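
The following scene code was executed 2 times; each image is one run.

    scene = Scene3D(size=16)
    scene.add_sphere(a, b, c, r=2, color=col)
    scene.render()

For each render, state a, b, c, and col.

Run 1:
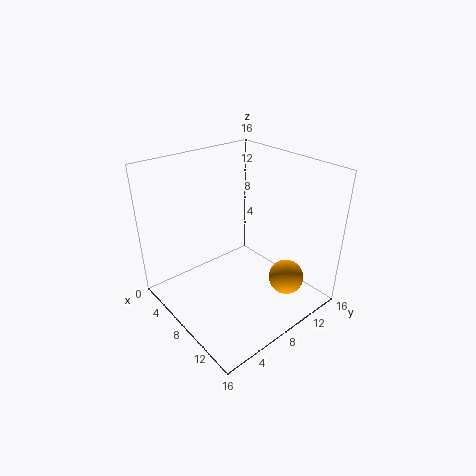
a = 12
b = 12
c = 3
col = 'orange'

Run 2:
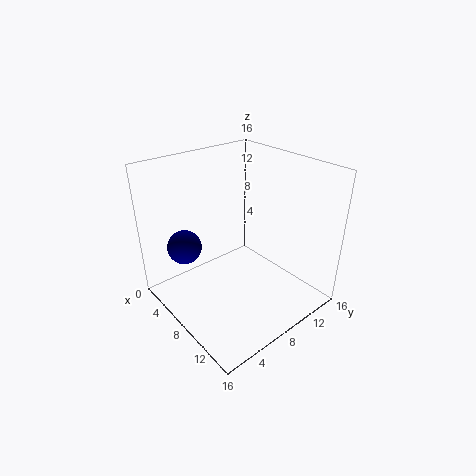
a = 3
b = 4
c = 6
col = 'navy'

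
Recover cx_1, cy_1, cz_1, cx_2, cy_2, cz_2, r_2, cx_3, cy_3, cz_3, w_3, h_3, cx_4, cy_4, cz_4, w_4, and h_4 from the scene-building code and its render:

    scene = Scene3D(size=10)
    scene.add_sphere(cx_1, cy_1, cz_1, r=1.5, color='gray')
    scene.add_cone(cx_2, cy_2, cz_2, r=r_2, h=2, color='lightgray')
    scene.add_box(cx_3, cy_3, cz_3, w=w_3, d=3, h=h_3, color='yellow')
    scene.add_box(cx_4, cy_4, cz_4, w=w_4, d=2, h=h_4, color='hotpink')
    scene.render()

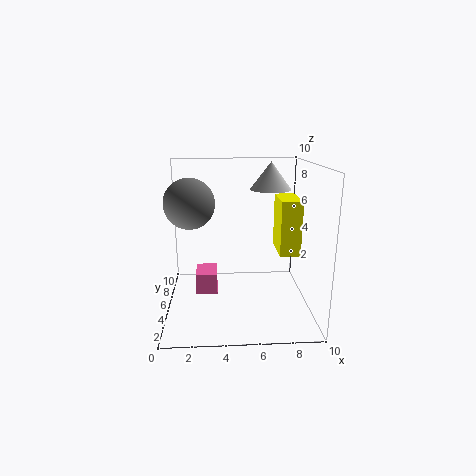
cx_1 = 2
cy_1 = 2.5
cz_1 = 8
cx_2 = 7.5
cy_2 = 7
cz_2 = 8
r_2 = 1.5
cx_3 = 8
cy_3 = 5
cz_3 = 3.5
w_3 = 1.5
h_3 = 4
cx_4 = 2
cy_4 = 4.5
cz_4 = 1
w_4 = 1.5
h_4 = 1.5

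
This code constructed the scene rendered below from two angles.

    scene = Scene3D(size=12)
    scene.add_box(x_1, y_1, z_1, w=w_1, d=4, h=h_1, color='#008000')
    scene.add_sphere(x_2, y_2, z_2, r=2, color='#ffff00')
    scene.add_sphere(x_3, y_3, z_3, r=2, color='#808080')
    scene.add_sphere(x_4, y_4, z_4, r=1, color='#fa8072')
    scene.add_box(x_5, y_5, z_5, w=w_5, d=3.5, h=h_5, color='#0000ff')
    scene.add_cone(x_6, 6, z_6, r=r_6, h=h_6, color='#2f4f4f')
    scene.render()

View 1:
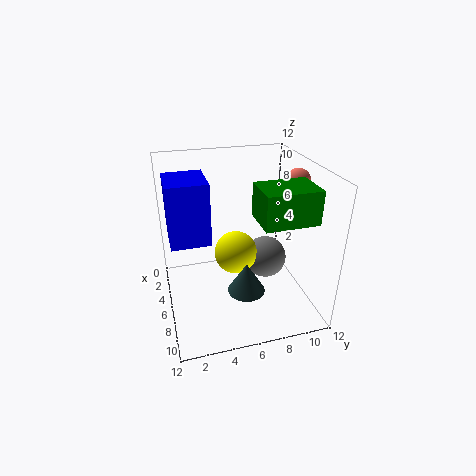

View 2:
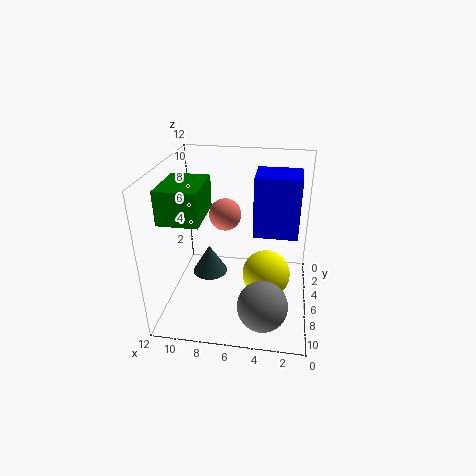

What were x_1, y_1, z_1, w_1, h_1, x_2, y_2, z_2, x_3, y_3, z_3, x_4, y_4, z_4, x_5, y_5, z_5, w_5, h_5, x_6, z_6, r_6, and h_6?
x_1 = 8; y_1 = 6.5; z_1 = 9; w_1 = 3; h_1 = 2.5; x_2 = 3.5; y_2 = 6.5; z_2 = 3; x_3 = 3.5; y_3 = 9.5; z_3 = 2; x_4 = 6; y_4 = 11; z_4 = 10.5; x_5 = 1; y_5 = 0.5; z_5 = 5; w_5 = 4; h_5 = 5.5; x_6 = 8.5; z_6 = 2.5; r_6 = 1.5; h_6 = 2.5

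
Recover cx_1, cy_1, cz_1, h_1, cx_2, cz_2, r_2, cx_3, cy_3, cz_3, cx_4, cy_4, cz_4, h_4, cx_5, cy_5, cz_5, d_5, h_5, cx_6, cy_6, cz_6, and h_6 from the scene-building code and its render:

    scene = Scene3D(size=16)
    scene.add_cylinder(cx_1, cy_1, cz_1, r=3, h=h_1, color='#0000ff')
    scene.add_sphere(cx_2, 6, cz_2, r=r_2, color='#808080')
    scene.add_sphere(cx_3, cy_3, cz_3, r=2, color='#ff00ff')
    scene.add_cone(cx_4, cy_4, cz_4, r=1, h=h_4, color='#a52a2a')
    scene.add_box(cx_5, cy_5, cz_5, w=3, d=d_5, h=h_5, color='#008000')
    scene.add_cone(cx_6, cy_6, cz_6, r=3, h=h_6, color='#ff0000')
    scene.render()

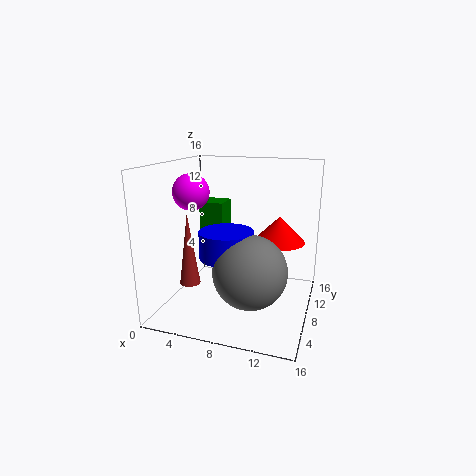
cx_1 = 7, cy_1 = 7, cz_1 = 6, h_1 = 3, cx_2 = 10, cz_2 = 5, r_2 = 4, cx_3 = 3, cy_3 = 7, cz_3 = 13, cx_4 = 5, cy_4 = 2, cz_4 = 5, h_4 = 7, cx_5 = 2, cy_5 = 11, cz_5 = 5, d_5 = 3, h_5 = 6, cx_6 = 12, cy_6 = 11, cz_6 = 7, h_6 = 3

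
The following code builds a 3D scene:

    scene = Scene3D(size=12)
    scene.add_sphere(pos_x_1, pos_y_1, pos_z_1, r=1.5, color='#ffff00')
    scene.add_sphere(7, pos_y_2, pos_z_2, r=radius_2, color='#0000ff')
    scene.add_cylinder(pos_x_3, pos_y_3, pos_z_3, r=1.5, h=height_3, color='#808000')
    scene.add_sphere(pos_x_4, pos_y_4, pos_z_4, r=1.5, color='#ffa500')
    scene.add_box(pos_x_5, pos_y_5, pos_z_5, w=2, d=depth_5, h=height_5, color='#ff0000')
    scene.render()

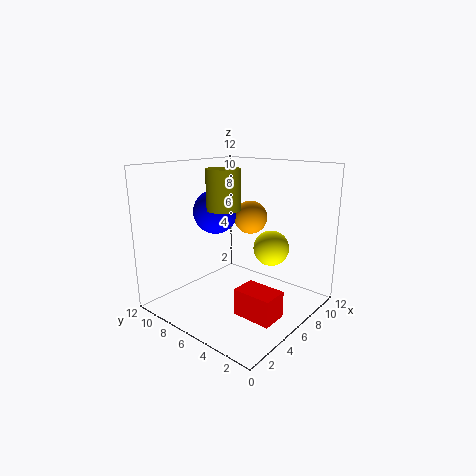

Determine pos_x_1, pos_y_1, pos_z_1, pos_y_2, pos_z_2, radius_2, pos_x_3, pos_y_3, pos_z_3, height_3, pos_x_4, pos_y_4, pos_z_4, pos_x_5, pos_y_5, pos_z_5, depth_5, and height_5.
pos_x_1 = 8, pos_y_1 = 4, pos_z_1 = 5, pos_y_2 = 9.5, pos_z_2 = 7.5, radius_2 = 2, pos_x_3 = 6.5, pos_y_3 = 8, pos_z_3 = 8, height_3 = 3.5, pos_x_4 = 9, pos_y_4 = 7, pos_z_4 = 7, pos_x_5 = 2.5, pos_y_5 = 0.5, pos_z_5 = 1.5, depth_5 = 3, height_5 = 2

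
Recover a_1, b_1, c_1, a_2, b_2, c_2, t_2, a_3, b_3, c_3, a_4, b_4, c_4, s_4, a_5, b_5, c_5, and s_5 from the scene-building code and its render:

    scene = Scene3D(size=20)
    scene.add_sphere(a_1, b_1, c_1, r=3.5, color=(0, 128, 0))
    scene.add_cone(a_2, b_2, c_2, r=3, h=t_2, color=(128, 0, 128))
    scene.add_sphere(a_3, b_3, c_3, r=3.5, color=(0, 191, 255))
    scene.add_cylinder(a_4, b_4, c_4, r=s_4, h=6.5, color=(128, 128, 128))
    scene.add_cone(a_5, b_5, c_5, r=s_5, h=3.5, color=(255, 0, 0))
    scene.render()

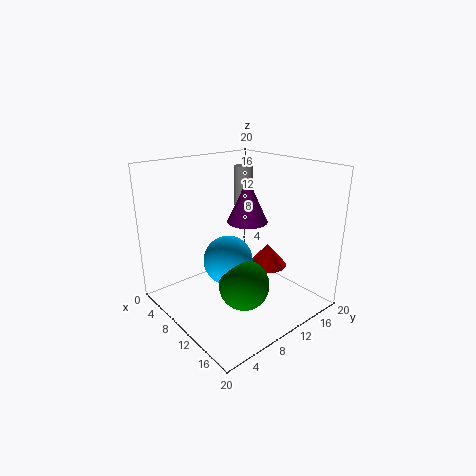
a_1 = 12.5
b_1 = 9
c_1 = 4
a_2 = 8
b_2 = 13.5
c_2 = 11
t_2 = 6.5
a_3 = 9
b_3 = 9
c_3 = 6.5
a_4 = 2.5
b_4 = 17.5
c_4 = 11.5
s_4 = 1.5
a_5 = 9.5
b_5 = 16.5
c_5 = 3.5
s_5 = 3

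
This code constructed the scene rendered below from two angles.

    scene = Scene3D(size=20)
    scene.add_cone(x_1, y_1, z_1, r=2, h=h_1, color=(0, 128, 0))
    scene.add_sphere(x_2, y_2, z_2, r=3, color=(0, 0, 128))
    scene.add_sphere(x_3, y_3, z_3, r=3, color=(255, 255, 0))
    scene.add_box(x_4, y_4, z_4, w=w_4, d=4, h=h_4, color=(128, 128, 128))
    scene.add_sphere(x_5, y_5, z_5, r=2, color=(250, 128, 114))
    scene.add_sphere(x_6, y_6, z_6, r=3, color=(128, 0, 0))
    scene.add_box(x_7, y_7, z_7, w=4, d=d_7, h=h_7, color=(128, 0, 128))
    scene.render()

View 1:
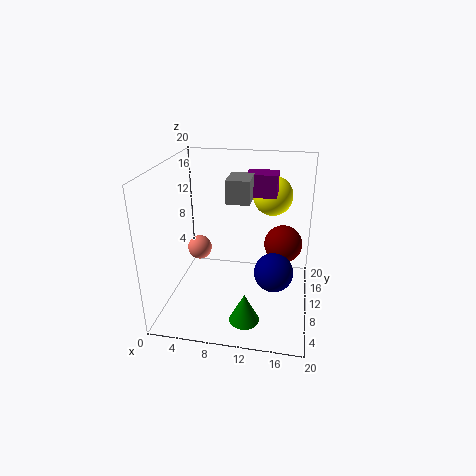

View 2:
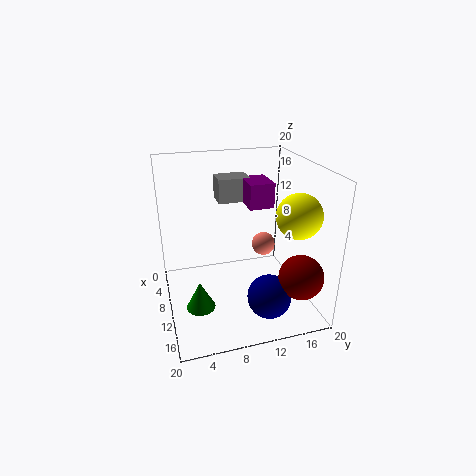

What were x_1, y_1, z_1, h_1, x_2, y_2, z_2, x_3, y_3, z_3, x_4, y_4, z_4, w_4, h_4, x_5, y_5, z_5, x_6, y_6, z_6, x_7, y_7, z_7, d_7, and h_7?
x_1 = 12, y_1 = 4, z_1 = 1, h_1 = 4, x_2 = 15, y_2 = 13, z_2 = 3, x_3 = 14, y_3 = 17, z_3 = 14, x_4 = 9, y_4 = 7, z_4 = 16, w_4 = 3, h_4 = 3, x_5 = 2, y_5 = 17, z_5 = 4, x_6 = 16, y_6 = 17, z_6 = 6, x_7 = 11, y_7 = 10, z_7 = 16, d_7 = 3, h_7 = 3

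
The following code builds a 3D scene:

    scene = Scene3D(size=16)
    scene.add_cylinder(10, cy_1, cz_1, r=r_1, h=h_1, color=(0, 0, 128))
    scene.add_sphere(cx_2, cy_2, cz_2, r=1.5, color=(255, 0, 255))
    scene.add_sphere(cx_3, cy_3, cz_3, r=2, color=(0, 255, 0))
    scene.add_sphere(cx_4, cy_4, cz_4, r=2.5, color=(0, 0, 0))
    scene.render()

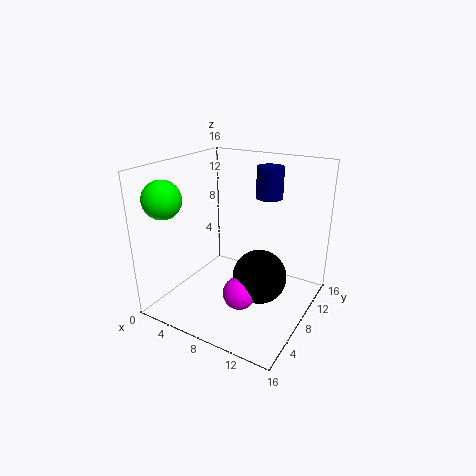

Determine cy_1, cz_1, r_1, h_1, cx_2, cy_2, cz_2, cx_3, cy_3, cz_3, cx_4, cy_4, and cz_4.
cy_1 = 11.5; cz_1 = 12; r_1 = 1.5; h_1 = 3.5; cx_2 = 12; cy_2 = 1.5; cz_2 = 6; cx_3 = 2.5; cy_3 = 2.5; cz_3 = 13; cx_4 = 13; cy_4 = 3.5; cz_4 = 7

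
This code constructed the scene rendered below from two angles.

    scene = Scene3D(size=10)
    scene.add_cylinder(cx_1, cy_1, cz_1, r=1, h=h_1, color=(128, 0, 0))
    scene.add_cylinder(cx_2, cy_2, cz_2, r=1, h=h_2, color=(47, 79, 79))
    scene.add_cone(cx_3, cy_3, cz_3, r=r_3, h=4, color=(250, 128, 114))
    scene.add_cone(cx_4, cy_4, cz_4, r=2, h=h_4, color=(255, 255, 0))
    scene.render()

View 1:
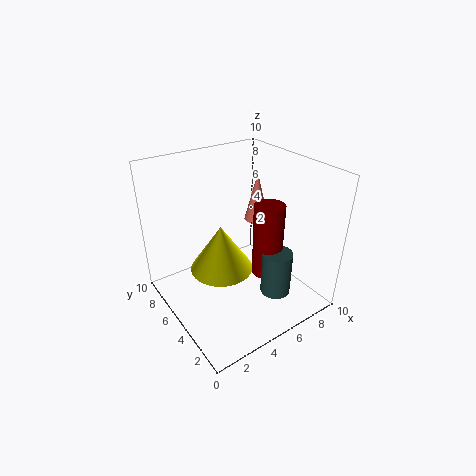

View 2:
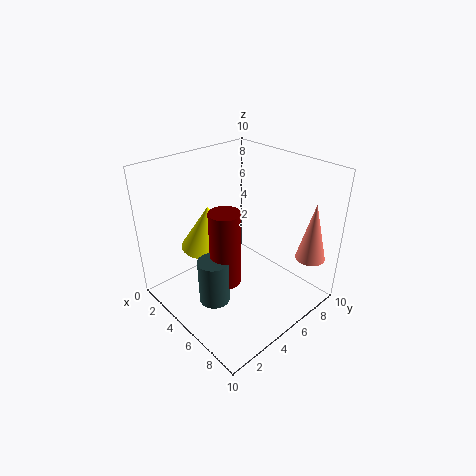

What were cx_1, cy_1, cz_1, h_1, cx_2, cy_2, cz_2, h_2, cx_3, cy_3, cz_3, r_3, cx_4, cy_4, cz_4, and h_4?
cx_1 = 6
cy_1 = 3
cz_1 = 3
h_1 = 5
cx_2 = 6
cy_2 = 2
cz_2 = 2
h_2 = 3
cx_3 = 9
cy_3 = 8
cz_3 = 4
r_3 = 1
cx_4 = 3
cy_4 = 4
cz_4 = 4
h_4 = 3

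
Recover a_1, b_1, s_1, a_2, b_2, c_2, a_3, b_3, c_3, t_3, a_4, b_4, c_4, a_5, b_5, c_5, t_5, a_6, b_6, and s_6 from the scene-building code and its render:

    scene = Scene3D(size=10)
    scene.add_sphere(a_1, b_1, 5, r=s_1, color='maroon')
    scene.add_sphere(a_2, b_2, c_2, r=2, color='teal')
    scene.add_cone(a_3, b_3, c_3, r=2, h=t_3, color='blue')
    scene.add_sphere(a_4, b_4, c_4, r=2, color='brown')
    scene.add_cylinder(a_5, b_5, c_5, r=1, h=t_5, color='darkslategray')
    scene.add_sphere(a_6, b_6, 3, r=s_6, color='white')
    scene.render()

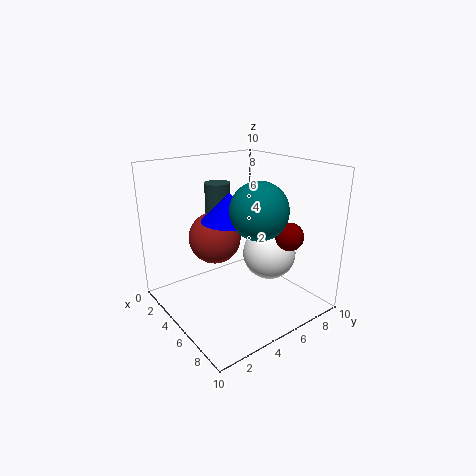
a_1 = 7, b_1 = 8, s_1 = 1, a_2 = 6, b_2 = 6, c_2 = 7, a_3 = 4, b_3 = 5, c_3 = 6, t_3 = 2, a_4 = 2, b_4 = 5, c_4 = 4, a_5 = 1, b_5 = 6, c_5 = 4, t_5 = 4, a_6 = 5, b_6 = 8, s_6 = 2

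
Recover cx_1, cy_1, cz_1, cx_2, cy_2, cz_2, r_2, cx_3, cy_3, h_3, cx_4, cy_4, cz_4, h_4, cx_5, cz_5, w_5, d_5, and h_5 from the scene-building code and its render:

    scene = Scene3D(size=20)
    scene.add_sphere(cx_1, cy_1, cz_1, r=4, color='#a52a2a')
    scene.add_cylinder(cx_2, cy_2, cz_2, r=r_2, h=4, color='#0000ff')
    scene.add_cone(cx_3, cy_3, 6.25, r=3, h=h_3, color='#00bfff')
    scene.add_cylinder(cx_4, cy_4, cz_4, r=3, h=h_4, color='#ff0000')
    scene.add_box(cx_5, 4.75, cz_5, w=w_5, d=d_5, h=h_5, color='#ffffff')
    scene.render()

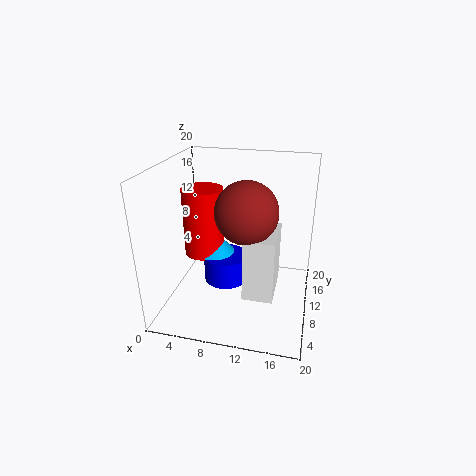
cx_1 = 11.75; cy_1 = 7.25; cz_1 = 15; cx_2 = 7.75; cy_2 = 11.5; cz_2 = 2.25; r_2 = 3.25; cx_3 = 5.75; cy_3 = 12.25; h_3 = 3.25; cx_4 = 4.25; cy_4 = 12.25; cz_4 = 6; h_4 = 10; cx_5 = 11.75; cz_5 = 3.75; w_5 = 4; d_5 = 6.75; h_5 = 8.5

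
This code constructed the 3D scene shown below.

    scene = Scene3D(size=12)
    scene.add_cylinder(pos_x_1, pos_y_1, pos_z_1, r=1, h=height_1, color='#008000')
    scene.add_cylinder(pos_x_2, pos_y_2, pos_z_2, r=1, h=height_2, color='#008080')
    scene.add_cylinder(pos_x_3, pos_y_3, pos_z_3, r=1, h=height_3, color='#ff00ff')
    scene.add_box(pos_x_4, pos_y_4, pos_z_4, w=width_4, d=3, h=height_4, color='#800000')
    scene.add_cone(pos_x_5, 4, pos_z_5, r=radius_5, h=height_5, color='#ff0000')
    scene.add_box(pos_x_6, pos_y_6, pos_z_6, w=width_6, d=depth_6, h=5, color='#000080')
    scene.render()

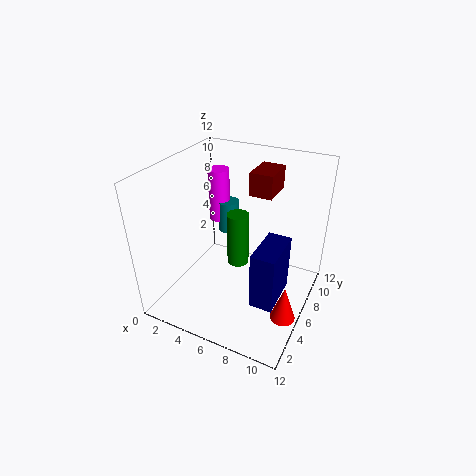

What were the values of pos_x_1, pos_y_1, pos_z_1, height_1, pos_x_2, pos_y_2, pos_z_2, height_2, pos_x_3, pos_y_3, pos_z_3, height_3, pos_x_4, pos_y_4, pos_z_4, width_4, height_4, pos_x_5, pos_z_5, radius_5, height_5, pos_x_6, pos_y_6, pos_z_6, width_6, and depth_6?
pos_x_1 = 5, pos_y_1 = 8, pos_z_1 = 2, height_1 = 5, pos_x_2 = 3, pos_y_2 = 10, pos_z_2 = 4, height_2 = 3, pos_x_3 = 2, pos_y_3 = 10, pos_z_3 = 5, height_3 = 5, pos_x_4 = 6, pos_y_4 = 8, pos_z_4 = 9, width_4 = 2, height_4 = 2, pos_x_5 = 11, pos_z_5 = 1, radius_5 = 1, height_5 = 3, pos_x_6 = 8, pos_y_6 = 4, pos_z_6 = 1, width_6 = 2, depth_6 = 4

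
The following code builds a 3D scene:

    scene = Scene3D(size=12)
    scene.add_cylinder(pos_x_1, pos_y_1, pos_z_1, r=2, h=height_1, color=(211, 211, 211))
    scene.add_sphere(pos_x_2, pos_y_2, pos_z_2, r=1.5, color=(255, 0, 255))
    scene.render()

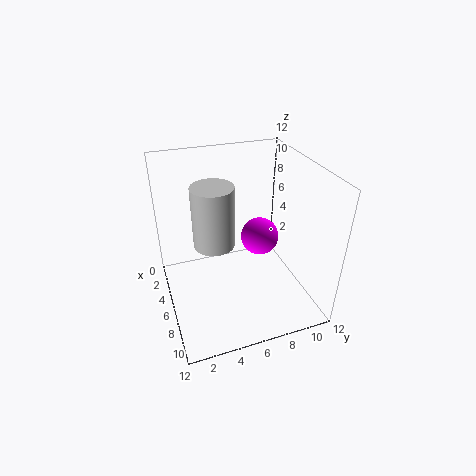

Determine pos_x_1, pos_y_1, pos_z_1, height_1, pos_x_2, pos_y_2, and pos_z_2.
pos_x_1 = 2; pos_y_1 = 5; pos_z_1 = 3; height_1 = 6; pos_x_2 = 7; pos_y_2 = 7.5; pos_z_2 = 6.5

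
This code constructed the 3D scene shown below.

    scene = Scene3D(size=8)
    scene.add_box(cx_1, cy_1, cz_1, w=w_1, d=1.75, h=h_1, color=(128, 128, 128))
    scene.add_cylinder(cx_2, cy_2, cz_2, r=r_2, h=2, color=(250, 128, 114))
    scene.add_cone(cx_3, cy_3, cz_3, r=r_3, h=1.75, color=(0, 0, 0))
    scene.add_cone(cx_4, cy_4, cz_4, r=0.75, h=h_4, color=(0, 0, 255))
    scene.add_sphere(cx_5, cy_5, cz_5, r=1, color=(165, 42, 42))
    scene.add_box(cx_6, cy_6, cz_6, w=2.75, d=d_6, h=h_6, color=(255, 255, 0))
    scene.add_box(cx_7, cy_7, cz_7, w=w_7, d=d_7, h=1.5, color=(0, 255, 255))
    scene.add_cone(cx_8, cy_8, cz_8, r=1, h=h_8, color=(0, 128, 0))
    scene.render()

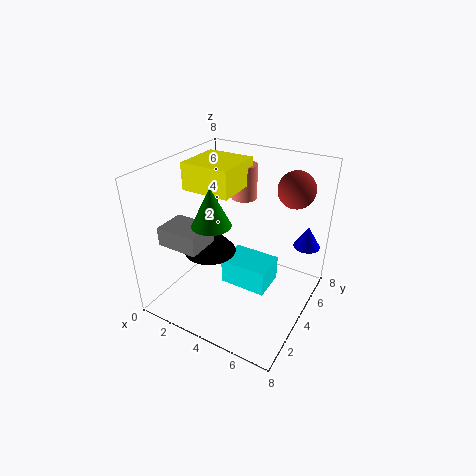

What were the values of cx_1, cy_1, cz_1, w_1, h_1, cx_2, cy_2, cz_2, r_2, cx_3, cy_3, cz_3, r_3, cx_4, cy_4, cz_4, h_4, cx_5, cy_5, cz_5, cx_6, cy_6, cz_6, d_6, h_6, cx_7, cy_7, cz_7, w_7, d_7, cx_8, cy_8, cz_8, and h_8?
cx_1 = 1
cy_1 = 1
cz_1 = 4.25
w_1 = 2.25
h_1 = 1
cx_2 = 3.25
cy_2 = 6
cz_2 = 5.5
r_2 = 0.75
cx_3 = 2.25
cy_3 = 3.75
cz_3 = 2.75
r_3 = 1.5
cx_4 = 7.25
cy_4 = 6.25
cz_4 = 3.25
h_4 = 1.25
cx_5 = 6.5
cy_5 = 5.75
cz_5 = 6.75
cx_6 = 1
cy_6 = 3.25
cz_6 = 6.5
d_6 = 2.75
h_6 = 1.5
cx_7 = 3
cy_7 = 3.75
cz_7 = 0.75
w_7 = 2.75
d_7 = 2
cx_8 = 3.5
cy_8 = 2.25
cz_8 = 5.5
h_8 = 2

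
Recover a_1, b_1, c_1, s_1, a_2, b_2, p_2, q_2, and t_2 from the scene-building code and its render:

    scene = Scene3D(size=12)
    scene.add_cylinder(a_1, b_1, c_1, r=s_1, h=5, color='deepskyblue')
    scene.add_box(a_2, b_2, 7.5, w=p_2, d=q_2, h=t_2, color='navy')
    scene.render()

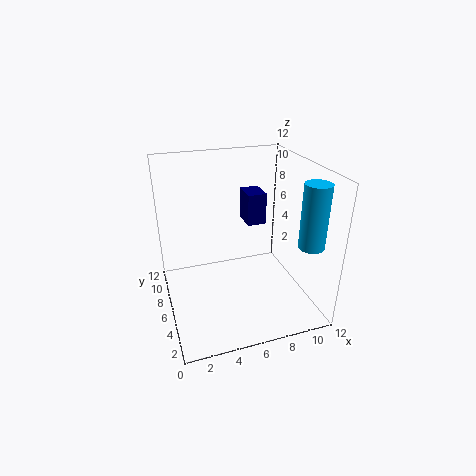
a_1 = 10.5
b_1 = 2
c_1 = 6.5
s_1 = 1
a_2 = 6.5
b_2 = 5
p_2 = 1.5
q_2 = 2
t_2 = 2.5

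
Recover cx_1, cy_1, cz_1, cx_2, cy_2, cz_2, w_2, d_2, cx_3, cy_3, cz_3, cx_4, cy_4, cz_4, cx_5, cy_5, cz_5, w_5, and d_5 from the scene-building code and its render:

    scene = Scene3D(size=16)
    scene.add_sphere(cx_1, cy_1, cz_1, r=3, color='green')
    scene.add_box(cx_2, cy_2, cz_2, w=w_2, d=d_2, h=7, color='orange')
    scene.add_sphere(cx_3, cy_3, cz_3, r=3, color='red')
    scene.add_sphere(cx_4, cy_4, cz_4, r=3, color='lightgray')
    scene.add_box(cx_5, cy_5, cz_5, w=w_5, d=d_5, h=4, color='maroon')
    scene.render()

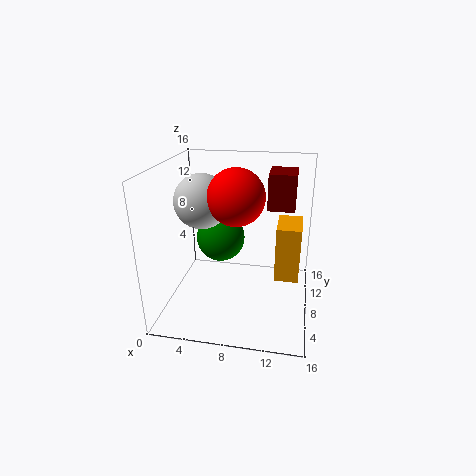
cx_1 = 5; cy_1 = 12; cz_1 = 6; cx_2 = 12; cy_2 = 11; cz_2 = 1; w_2 = 3; d_2 = 5; cx_3 = 8; cy_3 = 7; cz_3 = 13; cx_4 = 4; cy_4 = 8; cz_4 = 12; cx_5 = 11; cy_5 = 9; cz_5 = 11; w_5 = 3; d_5 = 4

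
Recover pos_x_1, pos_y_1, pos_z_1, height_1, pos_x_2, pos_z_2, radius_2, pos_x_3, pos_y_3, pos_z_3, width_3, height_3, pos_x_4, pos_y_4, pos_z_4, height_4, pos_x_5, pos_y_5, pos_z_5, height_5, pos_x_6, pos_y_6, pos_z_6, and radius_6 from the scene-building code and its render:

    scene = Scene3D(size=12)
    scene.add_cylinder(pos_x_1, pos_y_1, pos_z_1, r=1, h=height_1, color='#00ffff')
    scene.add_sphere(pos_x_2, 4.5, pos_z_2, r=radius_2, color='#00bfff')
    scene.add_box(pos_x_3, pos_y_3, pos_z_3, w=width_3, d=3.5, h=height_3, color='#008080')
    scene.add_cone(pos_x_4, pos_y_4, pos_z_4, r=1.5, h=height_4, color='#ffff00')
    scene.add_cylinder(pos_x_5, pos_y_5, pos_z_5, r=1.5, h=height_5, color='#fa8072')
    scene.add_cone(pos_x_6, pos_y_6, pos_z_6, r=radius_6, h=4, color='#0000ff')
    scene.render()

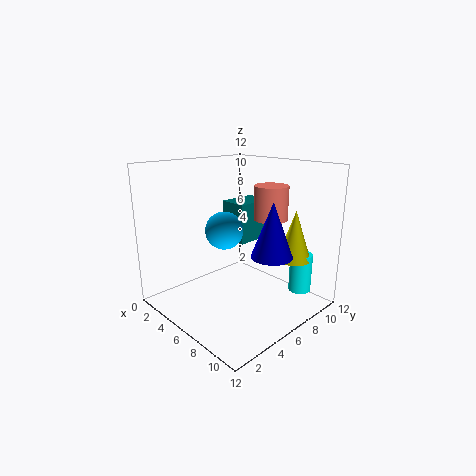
pos_x_1 = 9
pos_y_1 = 11
pos_z_1 = 0.5
height_1 = 3.5
pos_x_2 = 6
pos_z_2 = 7
radius_2 = 1.5
pos_x_3 = 3
pos_y_3 = 7
pos_z_3 = 5
width_3 = 2.5
height_3 = 3.5
pos_x_4 = 8.5
pos_y_4 = 10.5
pos_z_4 = 3.5
height_4 = 4.5
pos_x_5 = 6.5
pos_y_5 = 9.5
pos_z_5 = 7
height_5 = 3
pos_x_6 = 10.5
pos_y_6 = 5
pos_z_6 = 6
radius_6 = 1.5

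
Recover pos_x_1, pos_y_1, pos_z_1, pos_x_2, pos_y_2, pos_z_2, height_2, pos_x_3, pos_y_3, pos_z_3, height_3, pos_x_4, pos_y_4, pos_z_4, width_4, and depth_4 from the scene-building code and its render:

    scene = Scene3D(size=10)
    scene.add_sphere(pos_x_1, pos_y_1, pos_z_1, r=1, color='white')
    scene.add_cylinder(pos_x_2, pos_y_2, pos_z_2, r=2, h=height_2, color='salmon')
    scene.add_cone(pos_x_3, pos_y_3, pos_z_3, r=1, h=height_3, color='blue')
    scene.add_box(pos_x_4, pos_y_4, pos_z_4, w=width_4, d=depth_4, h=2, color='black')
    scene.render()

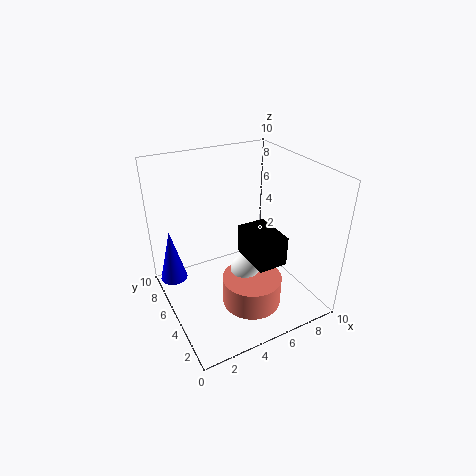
pos_x_1 = 5; pos_y_1 = 4; pos_z_1 = 3; pos_x_2 = 5; pos_y_2 = 3; pos_z_2 = 1; height_2 = 2; pos_x_3 = 1; pos_y_3 = 8; pos_z_3 = 1; height_3 = 4; pos_x_4 = 5; pos_y_4 = 2; pos_z_4 = 4; width_4 = 2; depth_4 = 3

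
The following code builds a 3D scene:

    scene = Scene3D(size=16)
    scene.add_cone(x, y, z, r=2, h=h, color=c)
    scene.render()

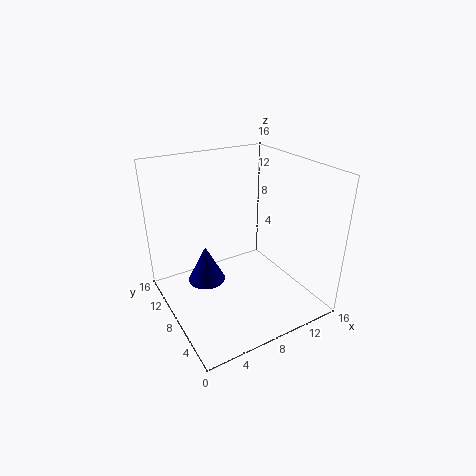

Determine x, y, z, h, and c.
x = 4, y = 8, z = 4, h = 4, c = 'navy'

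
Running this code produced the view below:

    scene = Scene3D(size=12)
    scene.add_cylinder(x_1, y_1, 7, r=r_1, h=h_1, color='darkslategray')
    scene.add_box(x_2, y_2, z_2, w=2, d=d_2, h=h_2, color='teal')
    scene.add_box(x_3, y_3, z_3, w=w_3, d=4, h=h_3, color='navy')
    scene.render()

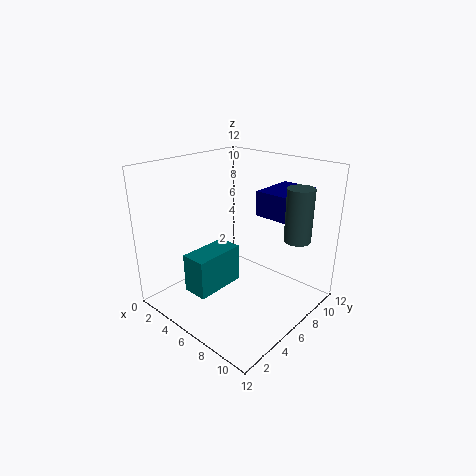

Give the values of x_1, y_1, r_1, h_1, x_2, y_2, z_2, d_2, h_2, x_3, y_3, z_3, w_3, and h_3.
x_1 = 11, y_1 = 7, r_1 = 1, h_1 = 4, x_2 = 5, y_2 = 1, z_2 = 3, d_2 = 4, h_2 = 3, x_3 = 7, y_3 = 7, z_3 = 8, w_3 = 3, h_3 = 2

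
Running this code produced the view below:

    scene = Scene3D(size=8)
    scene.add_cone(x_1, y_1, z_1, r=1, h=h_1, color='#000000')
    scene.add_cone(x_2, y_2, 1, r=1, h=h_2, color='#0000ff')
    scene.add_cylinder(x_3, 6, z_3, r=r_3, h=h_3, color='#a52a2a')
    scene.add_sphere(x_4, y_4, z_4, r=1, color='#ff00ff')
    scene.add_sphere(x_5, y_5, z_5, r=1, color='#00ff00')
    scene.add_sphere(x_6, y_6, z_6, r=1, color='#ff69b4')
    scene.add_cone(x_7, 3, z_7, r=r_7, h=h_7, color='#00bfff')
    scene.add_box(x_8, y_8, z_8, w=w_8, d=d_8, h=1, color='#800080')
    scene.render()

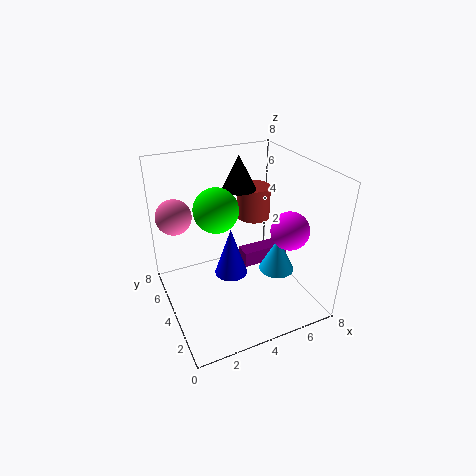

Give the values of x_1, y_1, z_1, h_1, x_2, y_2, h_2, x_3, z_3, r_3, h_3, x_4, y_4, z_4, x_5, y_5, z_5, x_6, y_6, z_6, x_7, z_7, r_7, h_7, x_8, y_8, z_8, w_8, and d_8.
x_1 = 5
y_1 = 6
z_1 = 6
h_1 = 2
x_2 = 4
y_2 = 5
h_2 = 3
x_3 = 6
z_3 = 4
r_3 = 1
h_3 = 2
x_4 = 6
y_4 = 2
z_4 = 5
x_5 = 2
y_5 = 2
z_5 = 7
x_6 = 1
y_6 = 6
z_6 = 5
x_7 = 6
z_7 = 2
r_7 = 1
h_7 = 2
x_8 = 5
y_8 = 5
z_8 = 1
w_8 = 3
d_8 = 1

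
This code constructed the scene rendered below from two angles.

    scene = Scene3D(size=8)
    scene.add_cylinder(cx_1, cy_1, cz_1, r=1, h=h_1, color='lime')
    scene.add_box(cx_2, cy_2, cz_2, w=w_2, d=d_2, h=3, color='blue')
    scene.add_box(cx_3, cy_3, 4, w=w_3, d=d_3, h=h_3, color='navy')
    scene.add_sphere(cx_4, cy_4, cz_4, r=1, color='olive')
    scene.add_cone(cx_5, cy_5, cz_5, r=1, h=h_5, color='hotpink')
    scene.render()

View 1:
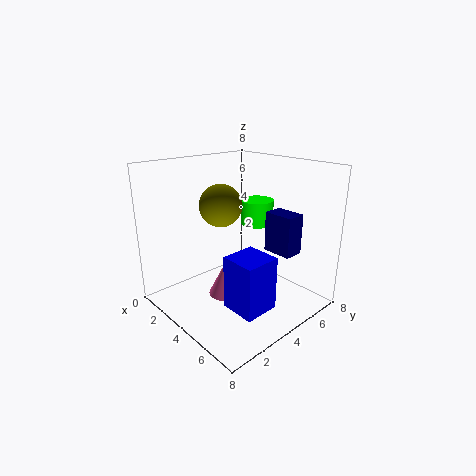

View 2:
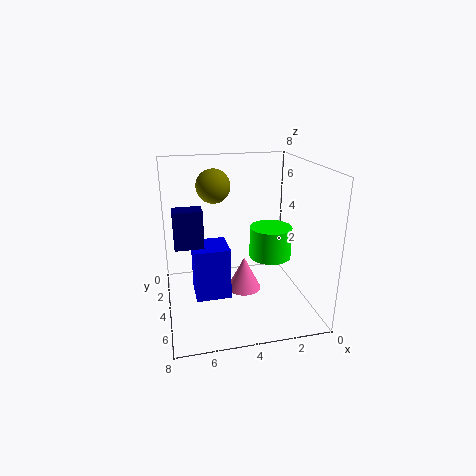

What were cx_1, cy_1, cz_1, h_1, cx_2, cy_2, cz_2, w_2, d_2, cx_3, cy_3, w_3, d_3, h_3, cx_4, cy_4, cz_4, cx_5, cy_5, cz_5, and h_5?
cx_1 = 3; cy_1 = 6.5; cz_1 = 4; h_1 = 1.5; cx_2 = 4.5; cy_2 = 2.5; cz_2 = 0.5; w_2 = 2; d_2 = 2; cx_3 = 6; cy_3 = 4; w_3 = 1.5; d_3 = 1; h_3 = 2; cx_4 = 5; cy_4 = 2; cz_4 = 6.5; cx_5 = 3.5; cy_5 = 3.5; cz_5 = 0.5; h_5 = 2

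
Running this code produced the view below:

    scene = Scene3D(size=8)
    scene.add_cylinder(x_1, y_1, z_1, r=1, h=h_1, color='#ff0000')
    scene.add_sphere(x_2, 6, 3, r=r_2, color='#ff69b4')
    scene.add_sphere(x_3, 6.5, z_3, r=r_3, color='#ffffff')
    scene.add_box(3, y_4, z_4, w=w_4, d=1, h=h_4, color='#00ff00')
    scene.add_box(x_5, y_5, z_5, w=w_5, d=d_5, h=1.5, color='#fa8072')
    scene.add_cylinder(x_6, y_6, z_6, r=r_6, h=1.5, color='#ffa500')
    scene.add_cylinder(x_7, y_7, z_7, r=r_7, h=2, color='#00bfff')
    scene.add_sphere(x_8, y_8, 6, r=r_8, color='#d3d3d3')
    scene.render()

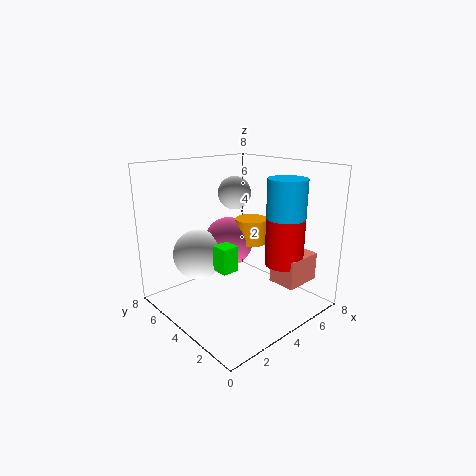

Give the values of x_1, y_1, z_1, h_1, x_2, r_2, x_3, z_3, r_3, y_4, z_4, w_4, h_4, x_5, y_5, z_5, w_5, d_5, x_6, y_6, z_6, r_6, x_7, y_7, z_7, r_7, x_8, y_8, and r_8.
x_1 = 5, y_1 = 1.5, z_1 = 3, h_1 = 2.5, x_2 = 5, r_2 = 1.5, x_3 = 3, z_3 = 2.5, r_3 = 1.5, y_4 = 4, z_4 = 2, w_4 = 1, h_4 = 1.5, x_5 = 4.5, y_5 = 0.5, z_5 = 2, w_5 = 2, d_5 = 1.5, x_6 = 6, y_6 = 5, z_6 = 3, r_6 = 1, x_7 = 5, y_7 = 1.5, z_7 = 5.5, r_7 = 1, x_8 = 5.5, y_8 = 6, r_8 = 1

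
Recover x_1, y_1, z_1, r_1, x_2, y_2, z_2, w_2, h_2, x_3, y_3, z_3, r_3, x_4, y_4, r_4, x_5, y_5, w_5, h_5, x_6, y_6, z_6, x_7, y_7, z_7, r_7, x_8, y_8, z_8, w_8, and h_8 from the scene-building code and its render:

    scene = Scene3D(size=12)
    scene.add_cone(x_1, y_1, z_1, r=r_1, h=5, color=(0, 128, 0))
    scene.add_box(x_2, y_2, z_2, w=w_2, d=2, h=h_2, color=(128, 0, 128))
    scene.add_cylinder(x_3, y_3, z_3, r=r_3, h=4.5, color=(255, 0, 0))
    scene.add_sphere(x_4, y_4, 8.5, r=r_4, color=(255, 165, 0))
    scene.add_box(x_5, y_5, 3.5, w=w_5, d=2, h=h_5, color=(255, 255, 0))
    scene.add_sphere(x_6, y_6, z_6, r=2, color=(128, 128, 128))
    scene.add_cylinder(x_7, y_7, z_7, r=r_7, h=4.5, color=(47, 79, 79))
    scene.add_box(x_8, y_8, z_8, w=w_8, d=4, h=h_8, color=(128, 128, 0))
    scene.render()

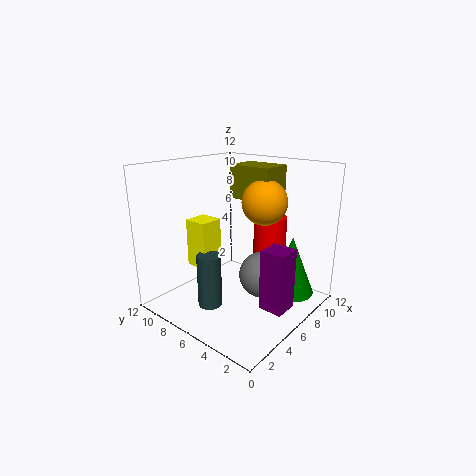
x_1 = 9; y_1 = 2.5; z_1 = 1; r_1 = 2; x_2 = 5; y_2 = 1; z_2 = 1; w_2 = 2; h_2 = 5; x_3 = 10; y_3 = 5.5; z_3 = 2.5; r_3 = 1.5; x_4 = 9; y_4 = 5.5; r_4 = 2; x_5 = 3.5; y_5 = 7.5; w_5 = 2; h_5 = 4; x_6 = 7.5; y_6 = 4.5; z_6 = 2.5; x_7 = 3.5; y_7 = 7; z_7 = 0.5; r_7 = 1; x_8 = 8.5; y_8 = 5; z_8 = 8.5; w_8 = 3; h_8 = 3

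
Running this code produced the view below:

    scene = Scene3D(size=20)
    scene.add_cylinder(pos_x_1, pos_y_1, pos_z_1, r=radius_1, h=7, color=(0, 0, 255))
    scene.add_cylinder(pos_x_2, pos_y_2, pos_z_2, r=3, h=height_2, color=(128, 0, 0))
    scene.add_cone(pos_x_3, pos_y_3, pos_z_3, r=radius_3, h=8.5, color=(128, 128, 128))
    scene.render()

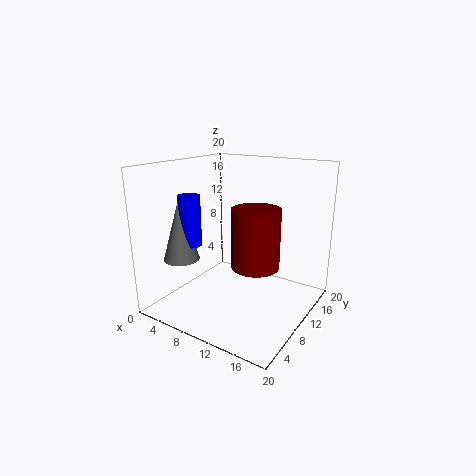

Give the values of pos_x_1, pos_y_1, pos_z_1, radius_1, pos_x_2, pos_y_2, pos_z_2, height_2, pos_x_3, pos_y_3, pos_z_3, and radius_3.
pos_x_1 = 4.5, pos_y_1 = 6.5, pos_z_1 = 9, radius_1 = 1.5, pos_x_2 = 14.5, pos_y_2 = 7, pos_z_2 = 8, height_2 = 7.5, pos_x_3 = 3.5, pos_y_3 = 5.5, pos_z_3 = 7, radius_3 = 2.5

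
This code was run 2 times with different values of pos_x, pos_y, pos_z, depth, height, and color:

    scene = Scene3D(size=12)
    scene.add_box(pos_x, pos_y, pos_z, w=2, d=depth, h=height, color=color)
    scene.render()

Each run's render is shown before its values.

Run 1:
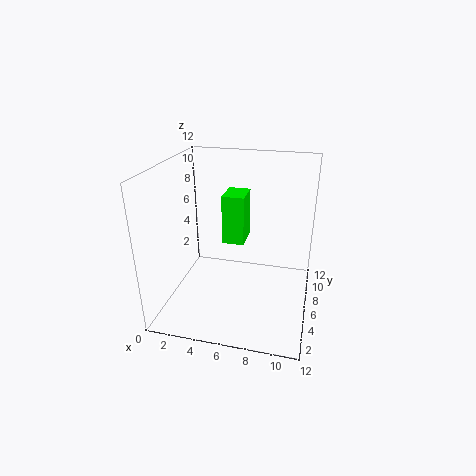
pos_x = 4, pos_y = 8, pos_z = 4.25, depth = 2.75, height = 4.5, color = 'lime'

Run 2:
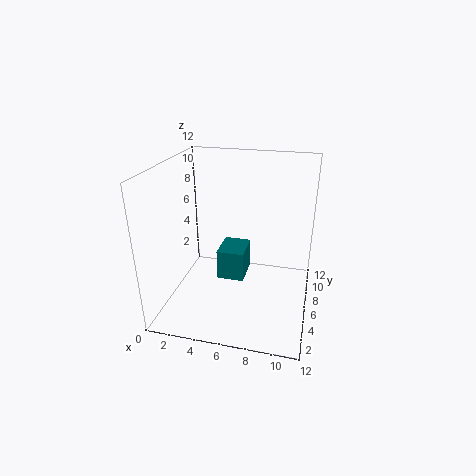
pos_x = 5.25, pos_y = 2.5, pos_z = 4.25, depth = 2.5, height = 2.25, color = 'teal'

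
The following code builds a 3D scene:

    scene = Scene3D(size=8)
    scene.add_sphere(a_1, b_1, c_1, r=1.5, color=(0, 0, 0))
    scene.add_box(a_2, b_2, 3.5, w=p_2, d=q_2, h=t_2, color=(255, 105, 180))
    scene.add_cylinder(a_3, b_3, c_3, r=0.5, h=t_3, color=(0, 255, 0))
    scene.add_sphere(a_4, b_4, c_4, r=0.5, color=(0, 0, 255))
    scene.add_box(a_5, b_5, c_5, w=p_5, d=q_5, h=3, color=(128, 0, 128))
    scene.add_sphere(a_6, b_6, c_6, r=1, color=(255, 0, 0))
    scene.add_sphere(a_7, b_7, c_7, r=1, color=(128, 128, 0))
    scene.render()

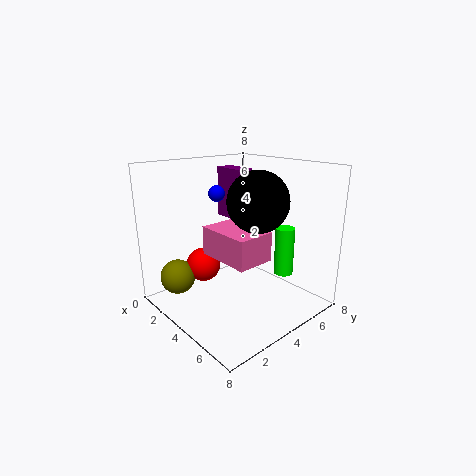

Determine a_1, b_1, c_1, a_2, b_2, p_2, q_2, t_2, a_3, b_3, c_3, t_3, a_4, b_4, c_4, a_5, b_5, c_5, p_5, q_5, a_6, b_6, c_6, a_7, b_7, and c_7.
a_1 = 6; b_1 = 3.5; c_1 = 6.5; a_2 = 3.5; b_2 = 2; p_2 = 3; q_2 = 2; t_2 = 1.5; a_3 = 6.5; b_3 = 5; c_3 = 2.5; t_3 = 2.5; a_4 = 1.5; b_4 = 4.5; c_4 = 6; a_5 = 1; b_5 = 5; c_5 = 4.5; p_5 = 2; q_5 = 1; a_6 = 2; b_6 = 3; c_6 = 2; a_7 = 1.5; b_7 = 1.5; c_7 = 1.5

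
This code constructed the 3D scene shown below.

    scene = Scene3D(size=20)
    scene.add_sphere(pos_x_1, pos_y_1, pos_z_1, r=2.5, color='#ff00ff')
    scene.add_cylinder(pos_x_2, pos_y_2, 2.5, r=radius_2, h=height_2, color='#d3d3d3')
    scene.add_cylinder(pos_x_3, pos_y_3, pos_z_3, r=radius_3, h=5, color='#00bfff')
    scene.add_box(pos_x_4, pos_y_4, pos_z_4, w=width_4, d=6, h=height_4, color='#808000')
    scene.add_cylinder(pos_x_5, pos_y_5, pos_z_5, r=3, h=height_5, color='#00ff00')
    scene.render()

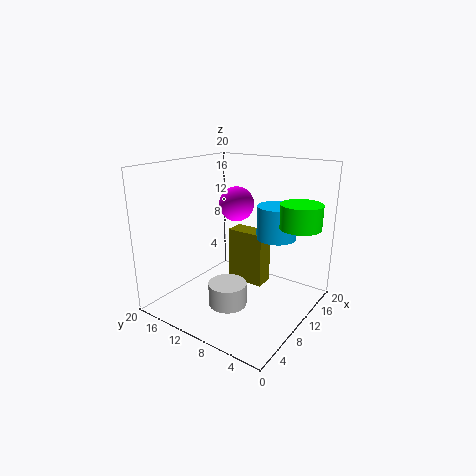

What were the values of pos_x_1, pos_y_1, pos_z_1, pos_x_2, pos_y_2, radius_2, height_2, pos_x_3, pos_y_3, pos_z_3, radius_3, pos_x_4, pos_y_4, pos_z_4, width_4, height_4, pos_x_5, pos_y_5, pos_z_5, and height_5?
pos_x_1 = 12.5, pos_y_1 = 12, pos_z_1 = 14, pos_x_2 = 5.5, pos_y_2 = 8.5, radius_2 = 2.5, height_2 = 3, pos_x_3 = 16.5, pos_y_3 = 7.5, pos_z_3 = 8.5, radius_3 = 3, pos_x_4 = 14.5, pos_y_4 = 9, pos_z_4 = 0.5, width_4 = 3, height_4 = 8.5, pos_x_5 = 16, pos_y_5 = 3.5, pos_z_5 = 11, height_5 = 3.5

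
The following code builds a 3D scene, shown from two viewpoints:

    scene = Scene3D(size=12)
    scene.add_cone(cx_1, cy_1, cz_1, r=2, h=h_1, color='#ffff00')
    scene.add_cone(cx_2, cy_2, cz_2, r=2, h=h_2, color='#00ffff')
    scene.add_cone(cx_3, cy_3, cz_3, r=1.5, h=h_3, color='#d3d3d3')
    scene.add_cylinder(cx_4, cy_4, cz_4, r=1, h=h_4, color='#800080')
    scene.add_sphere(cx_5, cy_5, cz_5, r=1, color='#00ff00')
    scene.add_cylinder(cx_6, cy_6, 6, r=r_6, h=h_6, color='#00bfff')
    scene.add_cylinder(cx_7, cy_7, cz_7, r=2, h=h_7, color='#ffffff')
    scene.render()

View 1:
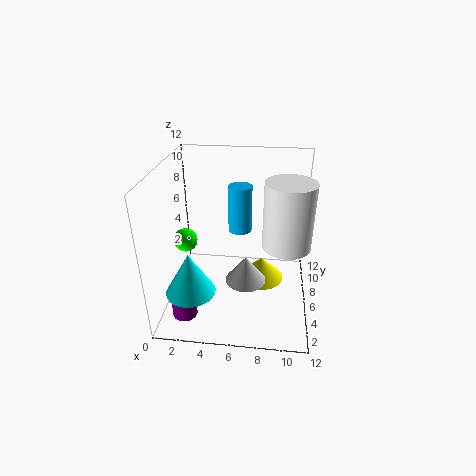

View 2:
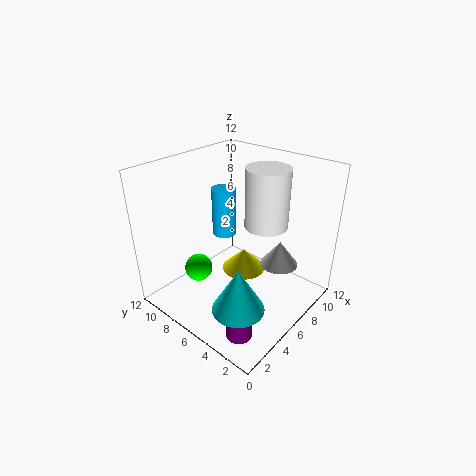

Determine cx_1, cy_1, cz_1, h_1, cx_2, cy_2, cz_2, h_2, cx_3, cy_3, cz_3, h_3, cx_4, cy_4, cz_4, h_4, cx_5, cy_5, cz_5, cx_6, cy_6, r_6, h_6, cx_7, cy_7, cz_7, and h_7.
cx_1 = 8
cy_1 = 7
cz_1 = 1.5
h_1 = 2
cx_2 = 2.5
cy_2 = 3
cz_2 = 2.5
h_2 = 3.5
cx_3 = 7
cy_3 = 2.5
cz_3 = 4.5
h_3 = 2
cx_4 = 2
cy_4 = 2.5
cz_4 = 0.5
h_4 = 2.5
cx_5 = 1.5
cy_5 = 6
cz_5 = 5.5
cx_6 = 6
cy_6 = 7.5
r_6 = 1
h_6 = 4
cx_7 = 10
cy_7 = 6
cz_7 = 5.5
h_7 = 5.5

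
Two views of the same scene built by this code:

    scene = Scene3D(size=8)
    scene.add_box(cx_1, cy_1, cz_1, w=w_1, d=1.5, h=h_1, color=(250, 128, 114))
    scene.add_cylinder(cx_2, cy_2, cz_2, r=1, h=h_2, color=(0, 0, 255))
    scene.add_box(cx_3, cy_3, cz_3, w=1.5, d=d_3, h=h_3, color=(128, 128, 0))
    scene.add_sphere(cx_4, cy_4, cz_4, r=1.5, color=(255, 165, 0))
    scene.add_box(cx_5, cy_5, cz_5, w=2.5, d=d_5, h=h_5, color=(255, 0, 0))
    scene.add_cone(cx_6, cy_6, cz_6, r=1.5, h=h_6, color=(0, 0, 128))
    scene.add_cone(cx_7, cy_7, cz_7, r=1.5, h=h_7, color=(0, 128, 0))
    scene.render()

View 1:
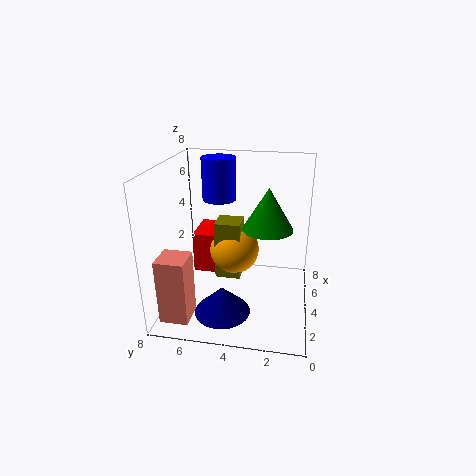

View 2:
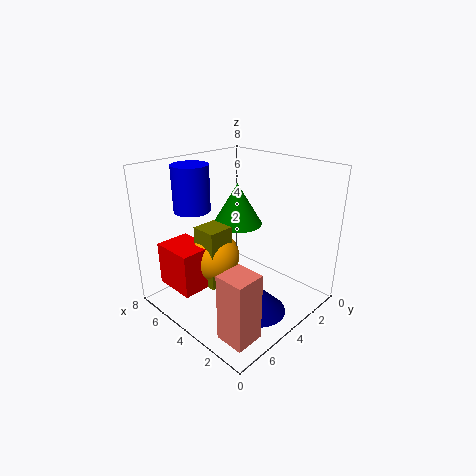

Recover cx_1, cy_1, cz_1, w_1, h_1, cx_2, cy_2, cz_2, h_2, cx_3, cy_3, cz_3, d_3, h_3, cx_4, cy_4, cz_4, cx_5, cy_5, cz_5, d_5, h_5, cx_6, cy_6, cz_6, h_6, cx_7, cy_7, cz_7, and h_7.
cx_1 = 0.5
cy_1 = 6
cz_1 = 0.5
w_1 = 1.5
h_1 = 3.5
cx_2 = 6
cy_2 = 5.5
cz_2 = 5.5
h_2 = 2.5
cx_3 = 4.5
cy_3 = 4
cz_3 = 1
d_3 = 1.5
h_3 = 3.5
cx_4 = 5.5
cy_4 = 4.5
cz_4 = 2.5
cx_5 = 5
cy_5 = 5
cz_5 = 1
d_5 = 2
h_5 = 2.5
cx_6 = 2
cy_6 = 4.5
cz_6 = 0.5
h_6 = 1.5
cx_7 = 5.5
cy_7 = 2.5
cz_7 = 4
h_7 = 2.5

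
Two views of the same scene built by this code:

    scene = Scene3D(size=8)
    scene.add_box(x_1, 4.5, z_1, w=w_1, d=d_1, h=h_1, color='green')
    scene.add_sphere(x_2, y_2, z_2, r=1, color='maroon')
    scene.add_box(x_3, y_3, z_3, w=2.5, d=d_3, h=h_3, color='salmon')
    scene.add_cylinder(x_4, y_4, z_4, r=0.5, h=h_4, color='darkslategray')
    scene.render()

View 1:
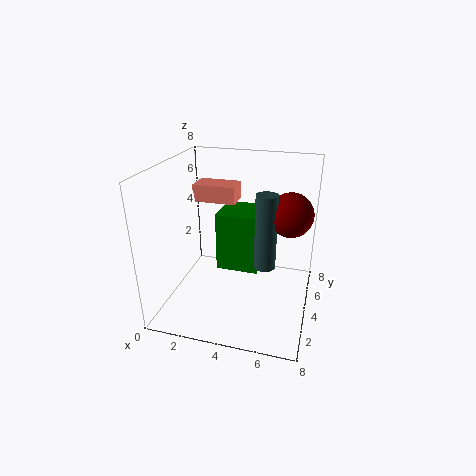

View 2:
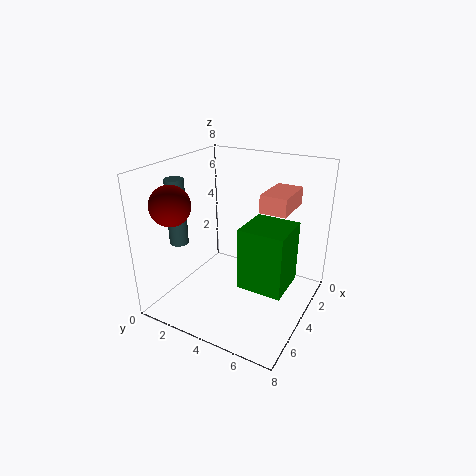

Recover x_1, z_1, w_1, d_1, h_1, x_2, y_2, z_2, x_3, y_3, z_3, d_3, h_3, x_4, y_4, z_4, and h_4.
x_1 = 2.5
z_1 = 1.5
w_1 = 2.5
d_1 = 2.5
h_1 = 3.5
x_2 = 7
y_2 = 2
z_2 = 6.5
x_3 = 1
y_3 = 5
z_3 = 5.5
d_3 = 1.5
h_3 = 1
x_4 = 6
y_4 = 1.5
z_4 = 4
h_4 = 3.5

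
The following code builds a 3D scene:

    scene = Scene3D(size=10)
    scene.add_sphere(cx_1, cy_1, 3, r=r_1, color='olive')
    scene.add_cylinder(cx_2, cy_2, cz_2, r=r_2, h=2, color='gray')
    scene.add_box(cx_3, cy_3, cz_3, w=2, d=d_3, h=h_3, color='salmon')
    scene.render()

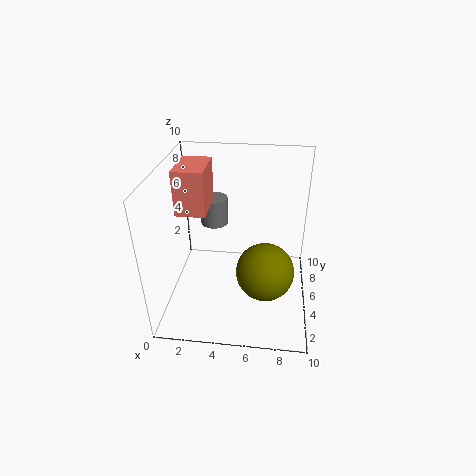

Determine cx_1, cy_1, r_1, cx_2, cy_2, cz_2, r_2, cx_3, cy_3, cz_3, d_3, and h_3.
cx_1 = 7, cy_1 = 4, r_1 = 2, cx_2 = 3, cy_2 = 7, cz_2 = 5, r_2 = 1, cx_3 = 1, cy_3 = 4, cz_3 = 7, d_3 = 3, h_3 = 3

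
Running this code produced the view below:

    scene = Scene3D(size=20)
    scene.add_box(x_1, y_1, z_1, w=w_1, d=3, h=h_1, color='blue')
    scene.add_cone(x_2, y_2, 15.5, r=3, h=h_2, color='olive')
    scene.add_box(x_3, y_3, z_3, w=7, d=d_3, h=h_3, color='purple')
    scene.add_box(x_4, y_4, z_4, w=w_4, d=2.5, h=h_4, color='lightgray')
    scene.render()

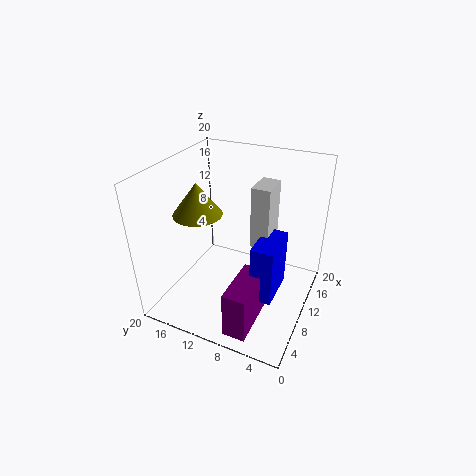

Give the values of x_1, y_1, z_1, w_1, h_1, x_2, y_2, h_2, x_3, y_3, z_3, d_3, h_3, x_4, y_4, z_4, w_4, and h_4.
x_1 = 6
y_1 = 3.5
z_1 = 3.5
w_1 = 6
h_1 = 8
x_2 = 5
y_2 = 13
h_2 = 4
x_3 = 1
y_3 = 5
z_3 = 1
d_3 = 3
h_3 = 6.5
x_4 = 9.5
y_4 = 5.5
z_4 = 9.5
w_4 = 4
h_4 = 8.5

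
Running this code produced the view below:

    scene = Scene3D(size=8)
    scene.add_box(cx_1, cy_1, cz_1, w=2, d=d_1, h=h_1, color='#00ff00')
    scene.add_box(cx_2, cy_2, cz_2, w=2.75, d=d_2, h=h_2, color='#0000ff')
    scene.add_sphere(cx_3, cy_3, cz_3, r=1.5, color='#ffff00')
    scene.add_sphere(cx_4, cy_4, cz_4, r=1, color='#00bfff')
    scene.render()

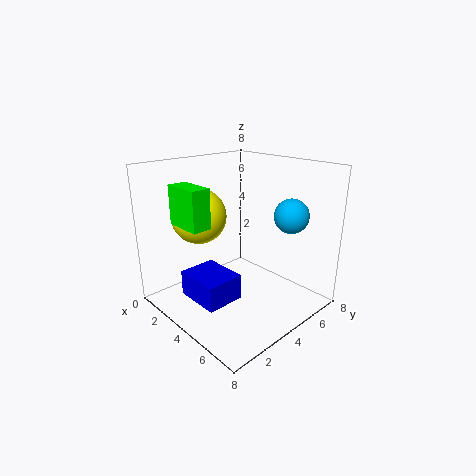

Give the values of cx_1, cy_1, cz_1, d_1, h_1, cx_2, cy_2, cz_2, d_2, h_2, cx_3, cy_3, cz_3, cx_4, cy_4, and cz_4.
cx_1 = 2.5
cy_1 = 0.75
cz_1 = 5.25
d_1 = 1
h_1 = 2
cx_2 = 1.5
cy_2 = 1.75
cz_2 = 0.25
d_2 = 2.25
h_2 = 1.5
cx_3 = 2.5
cy_3 = 2.5
cz_3 = 5.25
cx_4 = 5.5
cy_4 = 6.75
cz_4 = 5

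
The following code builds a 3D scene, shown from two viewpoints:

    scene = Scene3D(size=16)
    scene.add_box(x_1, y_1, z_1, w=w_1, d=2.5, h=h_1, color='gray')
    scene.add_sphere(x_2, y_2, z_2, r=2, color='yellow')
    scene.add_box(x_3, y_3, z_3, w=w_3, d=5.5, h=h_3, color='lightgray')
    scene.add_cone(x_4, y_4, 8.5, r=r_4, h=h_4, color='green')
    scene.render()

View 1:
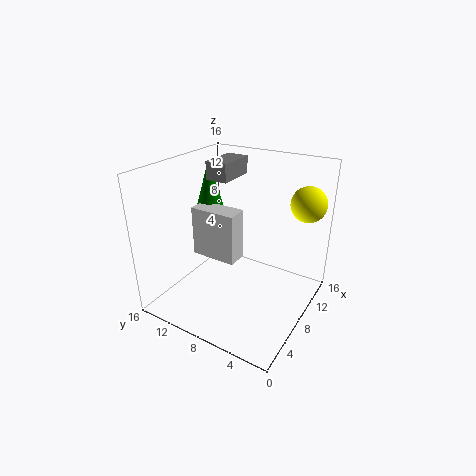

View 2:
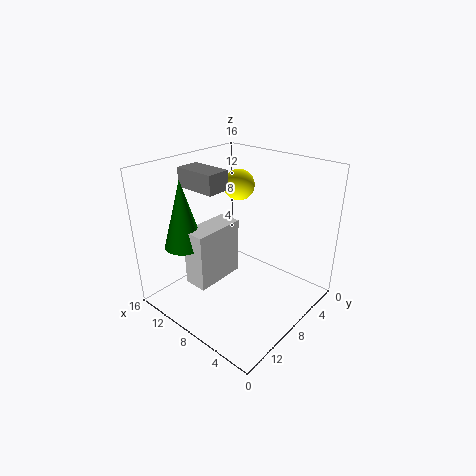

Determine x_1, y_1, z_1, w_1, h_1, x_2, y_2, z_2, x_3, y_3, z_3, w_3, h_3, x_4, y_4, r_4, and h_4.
x_1 = 8; y_1 = 9.5; z_1 = 14; w_1 = 4.5; h_1 = 2; x_2 = 13; y_2 = 2; z_2 = 11.5; x_3 = 7.5; y_3 = 8.5; z_3 = 4.5; w_3 = 2.5; h_3 = 6; x_4 = 10.5; y_4 = 13.5; r_4 = 2; h_4 = 7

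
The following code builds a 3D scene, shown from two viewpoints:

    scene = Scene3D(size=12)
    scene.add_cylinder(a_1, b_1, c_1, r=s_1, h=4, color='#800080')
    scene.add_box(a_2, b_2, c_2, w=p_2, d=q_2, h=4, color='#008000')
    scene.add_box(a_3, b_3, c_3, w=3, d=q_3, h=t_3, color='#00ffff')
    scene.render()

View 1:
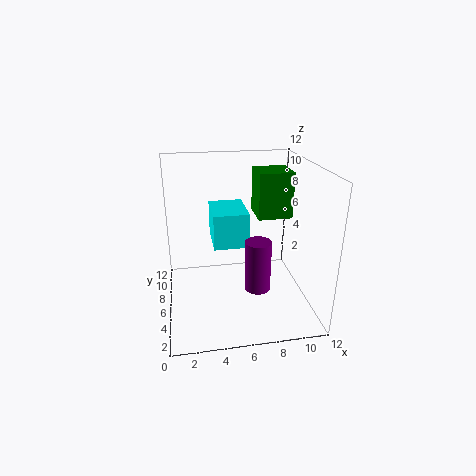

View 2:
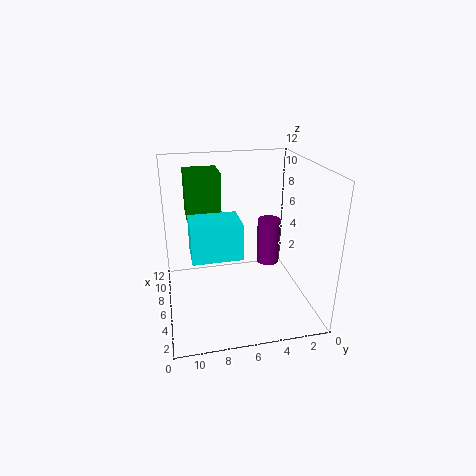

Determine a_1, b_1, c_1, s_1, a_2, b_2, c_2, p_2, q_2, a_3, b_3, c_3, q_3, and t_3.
a_1 = 7
b_1 = 3
c_1 = 3
s_1 = 1
a_2 = 8
b_2 = 7
c_2 = 7
p_2 = 3
q_2 = 3
a_3 = 4
b_3 = 6
c_3 = 5
q_3 = 4
t_3 = 3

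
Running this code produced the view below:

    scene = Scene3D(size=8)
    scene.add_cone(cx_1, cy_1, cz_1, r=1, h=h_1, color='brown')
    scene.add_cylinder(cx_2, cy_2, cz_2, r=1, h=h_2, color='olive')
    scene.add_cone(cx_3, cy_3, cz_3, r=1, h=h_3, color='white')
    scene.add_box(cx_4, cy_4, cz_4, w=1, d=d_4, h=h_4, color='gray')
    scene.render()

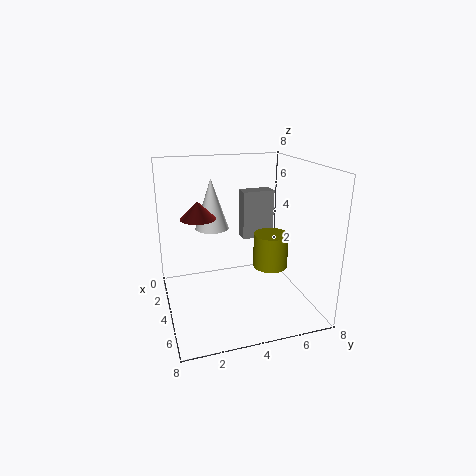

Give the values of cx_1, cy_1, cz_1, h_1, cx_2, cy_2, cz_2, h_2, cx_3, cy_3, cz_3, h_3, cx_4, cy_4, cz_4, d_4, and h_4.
cx_1 = 3, cy_1 = 2, cz_1 = 5, h_1 = 1, cx_2 = 4, cy_2 = 6, cz_2 = 2, h_2 = 2, cx_3 = 2, cy_3 = 3, cz_3 = 4, h_3 = 3, cx_4 = 1, cy_4 = 5, cz_4 = 3, d_4 = 2, h_4 = 3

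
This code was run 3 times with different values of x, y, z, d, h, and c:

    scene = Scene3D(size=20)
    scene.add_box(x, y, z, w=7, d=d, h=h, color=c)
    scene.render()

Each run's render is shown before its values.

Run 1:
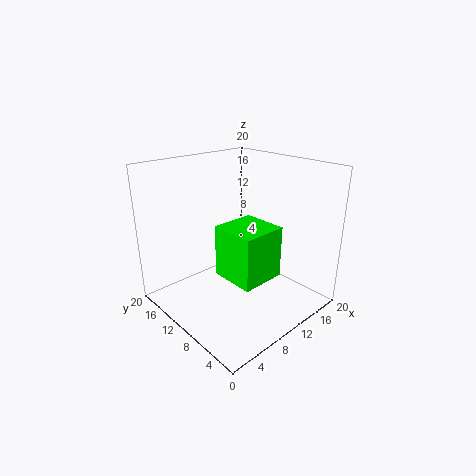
x = 9.5
y = 7.5
z = 2.5
d = 7
h = 8
c = 'lime'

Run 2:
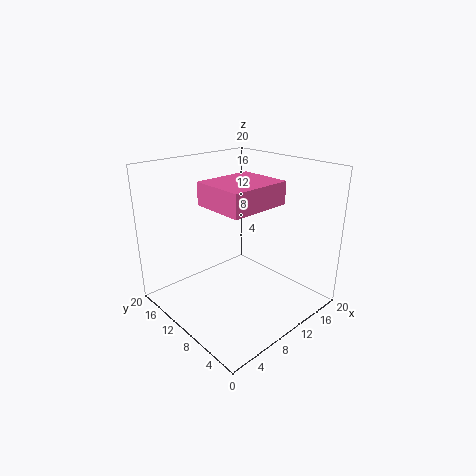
x = 1.5
y = 1
z = 17.5
d = 6
h = 2.5
c = 'hotpink'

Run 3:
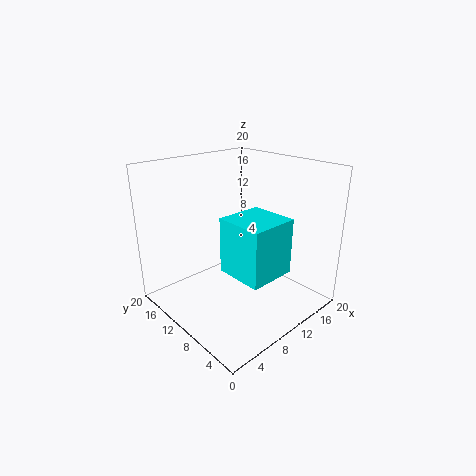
x = 8
y = 4.5
z = 5
d = 7
h = 8
c = 'cyan'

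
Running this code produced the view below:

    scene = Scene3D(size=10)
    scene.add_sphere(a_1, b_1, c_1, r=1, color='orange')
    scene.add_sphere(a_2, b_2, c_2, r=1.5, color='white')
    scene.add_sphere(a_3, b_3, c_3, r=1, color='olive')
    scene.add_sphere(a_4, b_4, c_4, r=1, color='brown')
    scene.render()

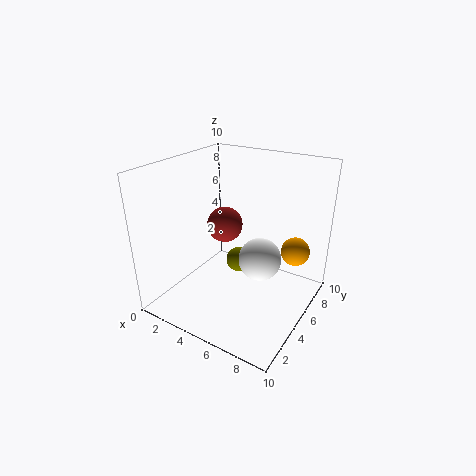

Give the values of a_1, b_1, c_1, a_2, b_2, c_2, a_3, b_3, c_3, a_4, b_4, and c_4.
a_1 = 8.5, b_1 = 7, c_1 = 4, a_2 = 6.5, b_2 = 5.5, c_2 = 3.5, a_3 = 3.5, b_3 = 7.5, c_3 = 1.5, a_4 = 6, b_4 = 2, c_4 = 7.5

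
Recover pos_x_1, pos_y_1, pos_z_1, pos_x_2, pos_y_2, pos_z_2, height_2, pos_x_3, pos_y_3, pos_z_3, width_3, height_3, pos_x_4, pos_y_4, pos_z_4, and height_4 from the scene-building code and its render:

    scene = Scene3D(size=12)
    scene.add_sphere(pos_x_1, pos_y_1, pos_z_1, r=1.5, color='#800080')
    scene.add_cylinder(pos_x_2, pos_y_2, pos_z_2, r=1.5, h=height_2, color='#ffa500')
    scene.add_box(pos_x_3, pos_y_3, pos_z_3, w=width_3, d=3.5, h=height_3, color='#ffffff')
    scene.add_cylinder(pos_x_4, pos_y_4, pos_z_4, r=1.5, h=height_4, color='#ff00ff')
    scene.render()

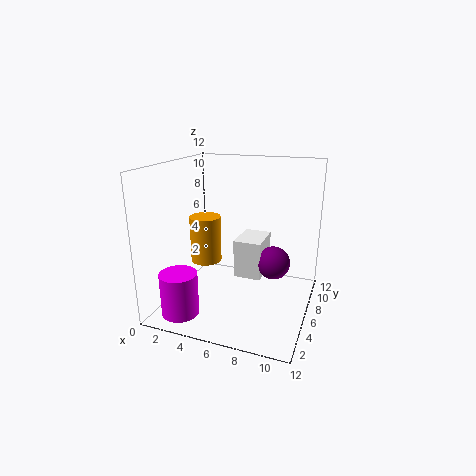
pos_x_1 = 8.5
pos_y_1 = 8.5
pos_z_1 = 3
pos_x_2 = 1.5
pos_y_2 = 9
pos_z_2 = 2
height_2 = 4.5
pos_x_3 = 5
pos_y_3 = 7.5
pos_z_3 = 1.5
width_3 = 2.5
height_3 = 3.5
pos_x_4 = 2.5
pos_y_4 = 2
pos_z_4 = 0.5
height_4 = 3.5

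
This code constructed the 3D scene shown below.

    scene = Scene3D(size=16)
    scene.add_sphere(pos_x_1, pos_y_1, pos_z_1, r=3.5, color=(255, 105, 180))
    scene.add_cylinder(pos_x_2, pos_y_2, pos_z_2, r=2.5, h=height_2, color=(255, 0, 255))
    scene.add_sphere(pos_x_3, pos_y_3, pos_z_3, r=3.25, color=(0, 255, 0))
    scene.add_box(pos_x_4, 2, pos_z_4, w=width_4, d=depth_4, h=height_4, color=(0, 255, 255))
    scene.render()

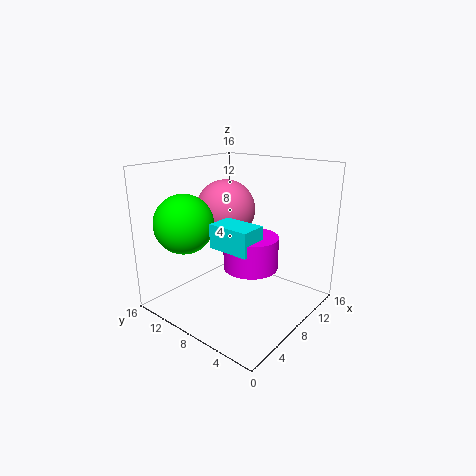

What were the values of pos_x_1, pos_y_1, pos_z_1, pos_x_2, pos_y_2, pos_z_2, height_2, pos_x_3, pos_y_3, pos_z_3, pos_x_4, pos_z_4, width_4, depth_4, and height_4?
pos_x_1 = 10
pos_y_1 = 11.5
pos_z_1 = 10.25
pos_x_2 = 4
pos_y_2 = 3.25
pos_z_2 = 7.5
height_2 = 3
pos_x_3 = 4
pos_y_3 = 12.25
pos_z_3 = 9.75
pos_x_4 = 1.5
pos_z_4 = 9.5
width_4 = 2.5
depth_4 = 4
height_4 = 2.25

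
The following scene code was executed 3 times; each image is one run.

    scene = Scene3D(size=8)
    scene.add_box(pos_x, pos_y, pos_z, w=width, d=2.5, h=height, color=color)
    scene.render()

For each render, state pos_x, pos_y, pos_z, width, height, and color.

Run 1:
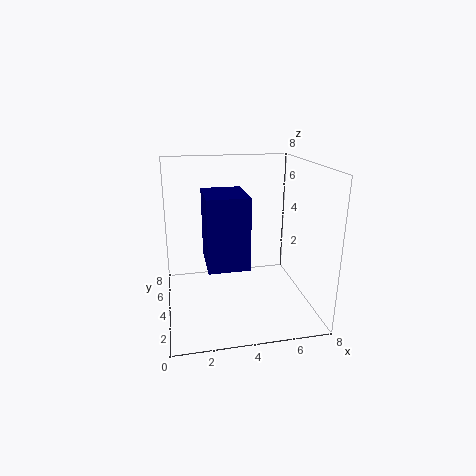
pos_x = 2; pos_y = 1; pos_z = 3.5; width = 2; height = 3.5; color = 'navy'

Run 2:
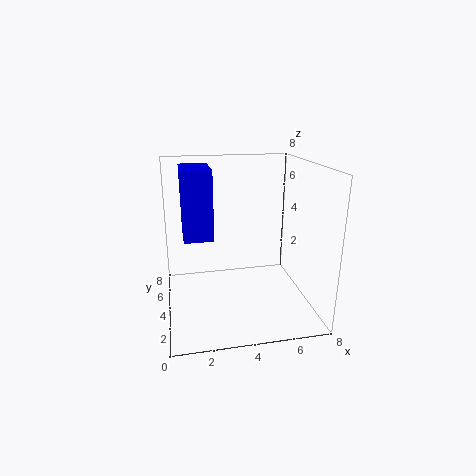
pos_x = 1; pos_y = 2.5; pos_z = 4.5; width = 1.5; height = 3.5; color = 'blue'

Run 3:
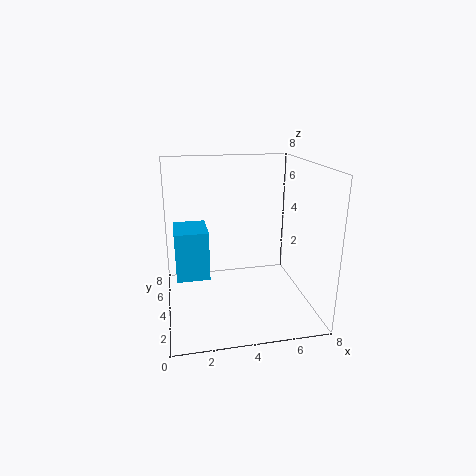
pos_x = 0.5; pos_y = 5; pos_z = 1; width = 2; height = 3; color = 'deepskyblue'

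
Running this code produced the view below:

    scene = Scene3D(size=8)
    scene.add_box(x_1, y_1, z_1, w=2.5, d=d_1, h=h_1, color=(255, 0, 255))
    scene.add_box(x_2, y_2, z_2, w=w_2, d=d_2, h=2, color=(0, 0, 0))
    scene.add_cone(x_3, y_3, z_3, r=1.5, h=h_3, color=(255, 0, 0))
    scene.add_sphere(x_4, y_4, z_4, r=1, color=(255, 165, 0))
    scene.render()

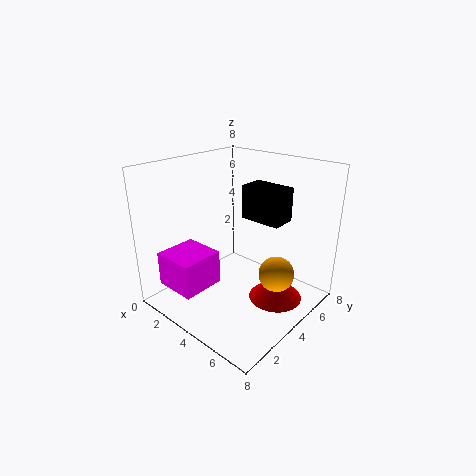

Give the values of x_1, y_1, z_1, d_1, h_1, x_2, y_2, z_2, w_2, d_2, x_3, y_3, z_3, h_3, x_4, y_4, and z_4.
x_1 = 0.5, y_1 = 1, z_1 = 1, d_1 = 2.5, h_1 = 2, x_2 = 3, y_2 = 5.5, z_2 = 4.5, w_2 = 2.5, d_2 = 1.5, x_3 = 6, y_3 = 5, z_3 = 0.5, h_3 = 1.5, x_4 = 6, y_4 = 5, z_4 = 2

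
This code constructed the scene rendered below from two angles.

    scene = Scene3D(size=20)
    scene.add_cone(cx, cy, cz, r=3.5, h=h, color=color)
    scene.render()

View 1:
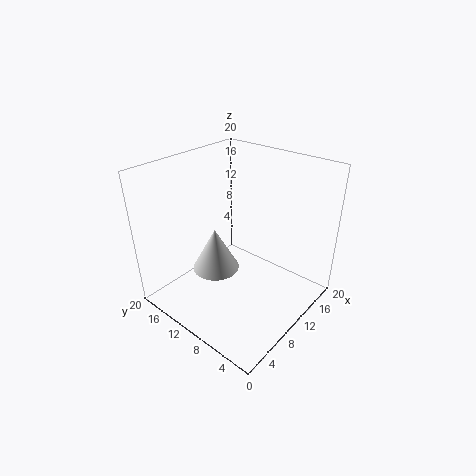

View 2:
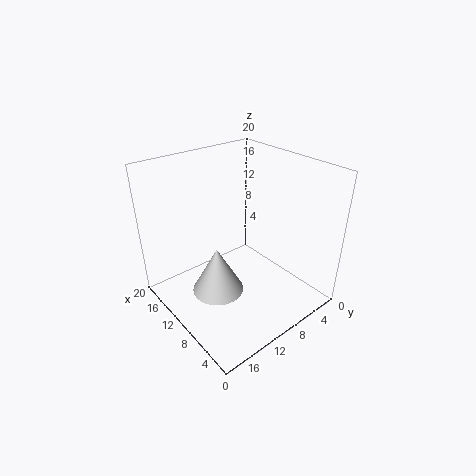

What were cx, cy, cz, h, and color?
cx = 9.5; cy = 14; cz = 3.5; h = 6.5; color = 'lightgray'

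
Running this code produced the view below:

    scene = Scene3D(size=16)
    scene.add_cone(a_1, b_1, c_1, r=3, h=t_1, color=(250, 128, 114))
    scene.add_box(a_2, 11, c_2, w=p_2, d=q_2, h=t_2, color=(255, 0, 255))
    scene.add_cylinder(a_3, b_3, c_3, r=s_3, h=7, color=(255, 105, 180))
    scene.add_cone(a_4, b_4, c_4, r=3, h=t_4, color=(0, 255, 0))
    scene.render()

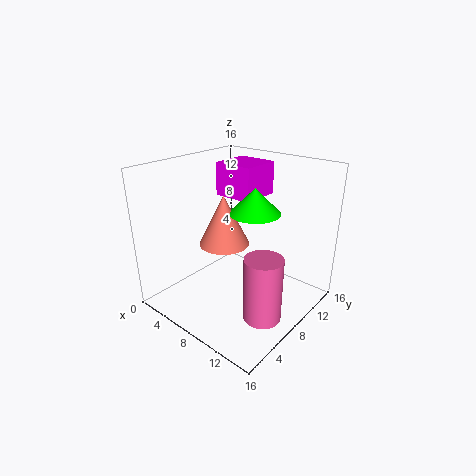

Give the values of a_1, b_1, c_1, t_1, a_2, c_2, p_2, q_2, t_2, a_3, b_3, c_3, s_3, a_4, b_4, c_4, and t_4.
a_1 = 5
b_1 = 9
c_1 = 6
t_1 = 6
a_2 = 2
c_2 = 11
p_2 = 5
q_2 = 5
t_2 = 4
a_3 = 13
b_3 = 6
c_3 = 1
s_3 = 2
a_4 = 8
b_4 = 11
c_4 = 10
t_4 = 3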